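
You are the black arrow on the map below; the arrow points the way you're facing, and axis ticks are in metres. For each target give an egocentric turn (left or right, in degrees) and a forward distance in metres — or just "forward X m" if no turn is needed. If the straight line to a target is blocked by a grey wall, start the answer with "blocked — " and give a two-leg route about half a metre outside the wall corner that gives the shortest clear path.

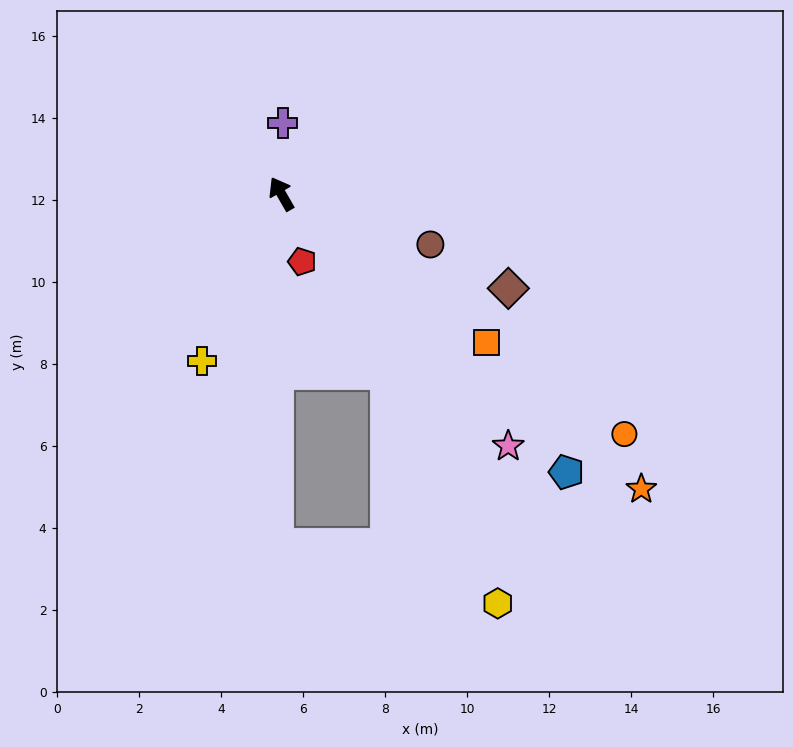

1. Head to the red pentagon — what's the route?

turn left 167°, forward 1.7 m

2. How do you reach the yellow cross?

turn left 125°, forward 4.5 m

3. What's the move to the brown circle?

turn right 139°, forward 3.8 m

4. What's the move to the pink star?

turn right 168°, forward 8.3 m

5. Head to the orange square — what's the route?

turn right 156°, forward 6.2 m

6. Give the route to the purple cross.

turn right 31°, forward 1.7 m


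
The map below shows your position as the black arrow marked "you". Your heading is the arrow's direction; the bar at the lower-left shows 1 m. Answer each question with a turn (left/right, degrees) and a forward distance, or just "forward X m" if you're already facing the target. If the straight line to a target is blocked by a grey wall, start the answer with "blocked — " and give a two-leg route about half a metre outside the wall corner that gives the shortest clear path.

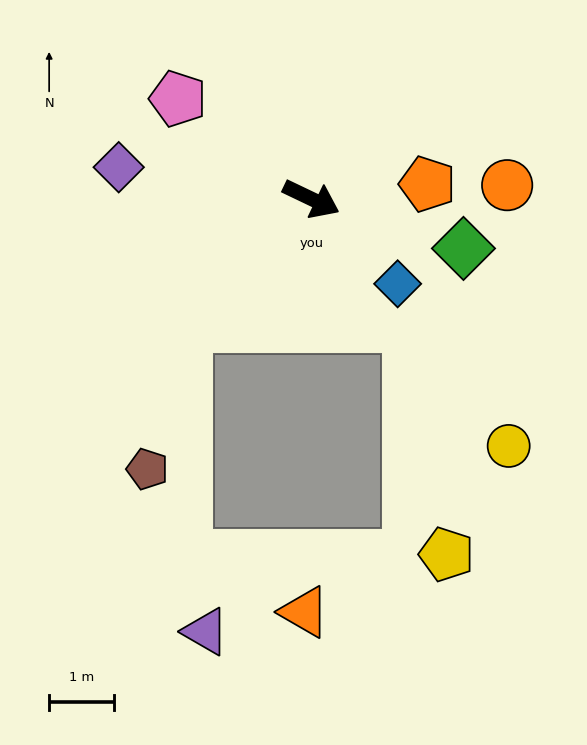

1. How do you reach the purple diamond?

turn right 164°, forward 3.0 m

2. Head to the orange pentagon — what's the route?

turn left 33°, forward 1.8 m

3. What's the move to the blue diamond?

turn right 19°, forward 1.9 m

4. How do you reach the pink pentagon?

turn left 169°, forward 2.6 m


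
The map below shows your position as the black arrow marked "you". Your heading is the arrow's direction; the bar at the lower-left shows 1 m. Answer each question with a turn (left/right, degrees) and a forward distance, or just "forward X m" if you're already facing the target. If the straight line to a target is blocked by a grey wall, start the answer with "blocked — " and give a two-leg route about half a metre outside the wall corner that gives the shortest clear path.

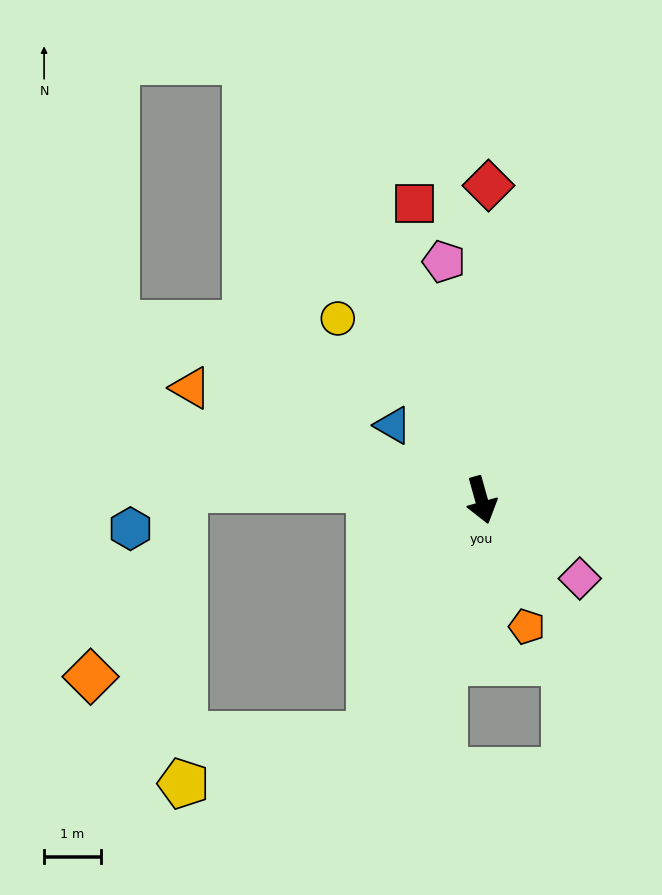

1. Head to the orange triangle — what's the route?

turn right 127°, forward 5.5 m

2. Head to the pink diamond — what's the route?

turn left 36°, forward 2.2 m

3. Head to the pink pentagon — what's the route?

turn left 173°, forward 4.3 m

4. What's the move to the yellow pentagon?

blocked — turn right 41°, forward 4.6 m, then turn right 50°, forward 3.4 m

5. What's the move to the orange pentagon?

turn left 4°, forward 2.4 m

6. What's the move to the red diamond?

turn left 163°, forward 5.6 m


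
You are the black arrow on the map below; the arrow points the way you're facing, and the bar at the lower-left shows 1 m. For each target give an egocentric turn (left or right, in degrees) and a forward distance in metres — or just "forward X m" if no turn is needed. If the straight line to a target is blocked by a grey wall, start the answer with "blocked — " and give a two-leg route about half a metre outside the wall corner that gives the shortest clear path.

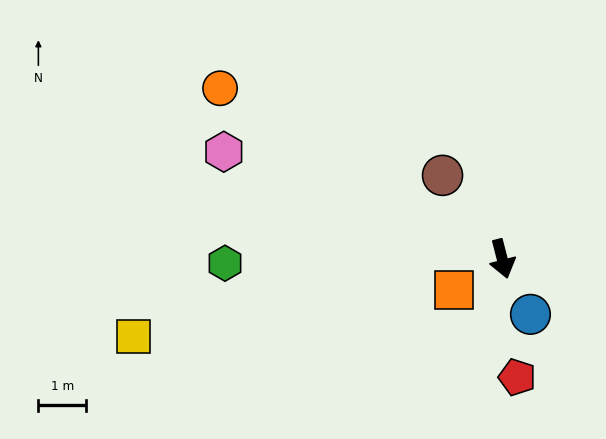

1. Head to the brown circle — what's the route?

turn right 159°, forward 2.1 m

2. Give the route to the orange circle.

turn right 136°, forward 6.9 m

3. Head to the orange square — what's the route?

turn right 72°, forward 1.2 m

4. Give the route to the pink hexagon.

turn right 125°, forward 6.2 m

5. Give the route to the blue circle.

turn left 13°, forward 1.3 m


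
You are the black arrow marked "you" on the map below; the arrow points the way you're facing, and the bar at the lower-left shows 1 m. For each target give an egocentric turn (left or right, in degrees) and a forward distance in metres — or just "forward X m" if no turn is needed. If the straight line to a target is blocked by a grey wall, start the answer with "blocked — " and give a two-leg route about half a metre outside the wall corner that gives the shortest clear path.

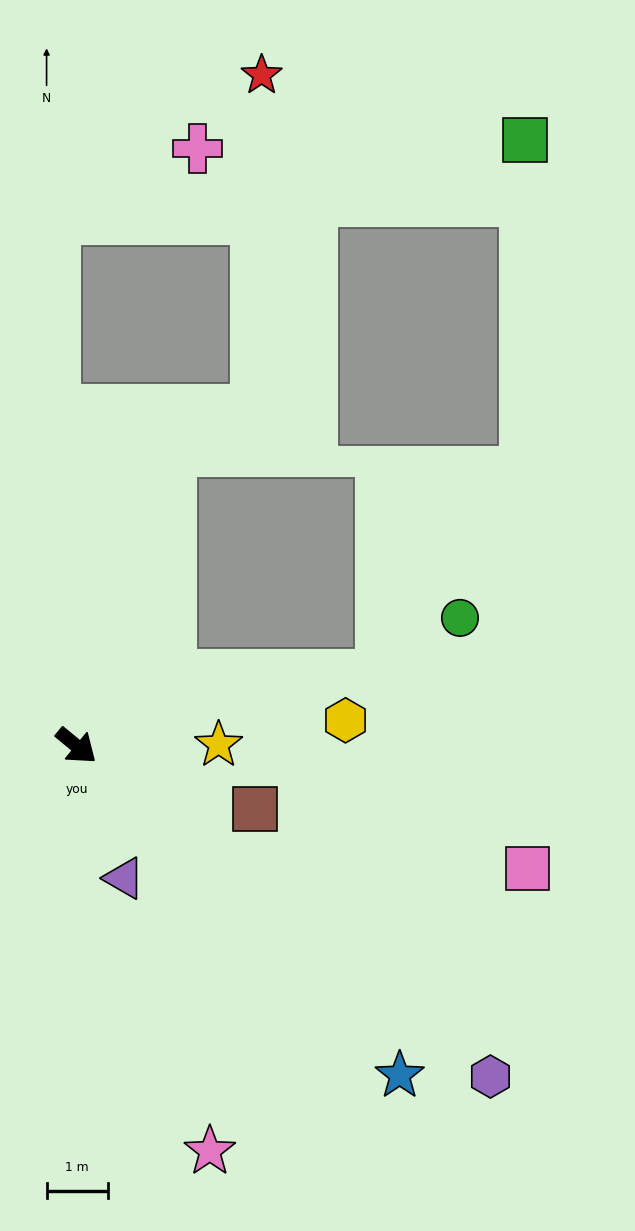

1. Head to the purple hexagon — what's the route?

forward 8.6 m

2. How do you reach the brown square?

turn left 20°, forward 3.1 m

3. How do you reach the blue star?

turn right 6°, forward 7.5 m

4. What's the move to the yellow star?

turn left 40°, forward 2.3 m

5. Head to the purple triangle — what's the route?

turn right 31°, forward 2.3 m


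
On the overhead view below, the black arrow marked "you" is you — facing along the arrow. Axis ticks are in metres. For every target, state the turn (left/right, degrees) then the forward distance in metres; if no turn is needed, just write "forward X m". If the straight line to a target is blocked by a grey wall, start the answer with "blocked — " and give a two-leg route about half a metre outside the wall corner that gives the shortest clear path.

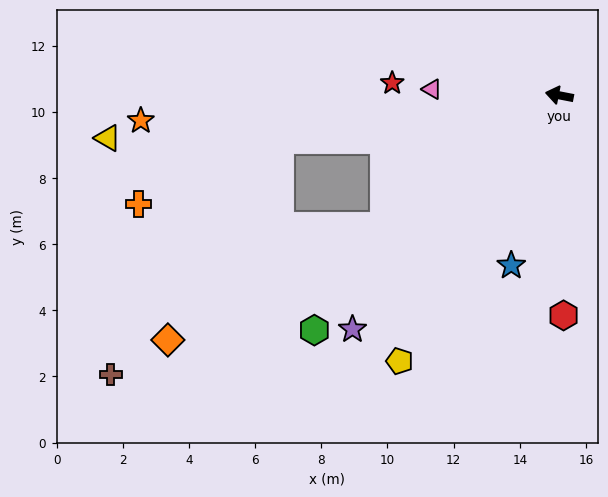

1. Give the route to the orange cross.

blocked — turn left 20°, forward 8.6 m, then turn left 15°, forward 4.7 m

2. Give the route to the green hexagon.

turn left 55°, forward 10.3 m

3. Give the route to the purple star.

turn left 60°, forward 9.4 m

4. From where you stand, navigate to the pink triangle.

turn left 8°, forward 3.9 m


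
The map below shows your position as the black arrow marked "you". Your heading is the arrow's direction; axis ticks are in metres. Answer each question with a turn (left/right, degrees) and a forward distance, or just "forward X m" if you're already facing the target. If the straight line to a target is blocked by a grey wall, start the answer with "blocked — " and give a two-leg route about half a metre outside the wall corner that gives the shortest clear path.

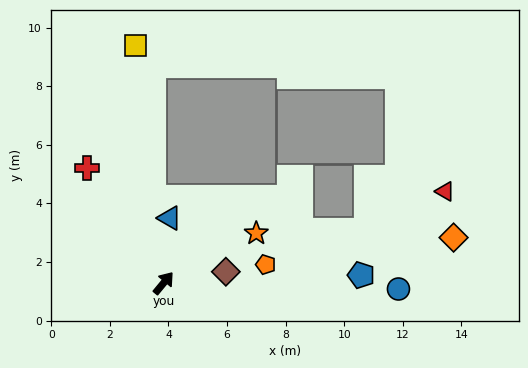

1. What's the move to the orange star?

turn right 22°, forward 3.6 m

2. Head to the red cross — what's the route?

turn left 73°, forward 4.7 m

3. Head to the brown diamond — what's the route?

turn right 40°, forward 2.2 m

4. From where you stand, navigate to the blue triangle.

turn left 34°, forward 2.2 m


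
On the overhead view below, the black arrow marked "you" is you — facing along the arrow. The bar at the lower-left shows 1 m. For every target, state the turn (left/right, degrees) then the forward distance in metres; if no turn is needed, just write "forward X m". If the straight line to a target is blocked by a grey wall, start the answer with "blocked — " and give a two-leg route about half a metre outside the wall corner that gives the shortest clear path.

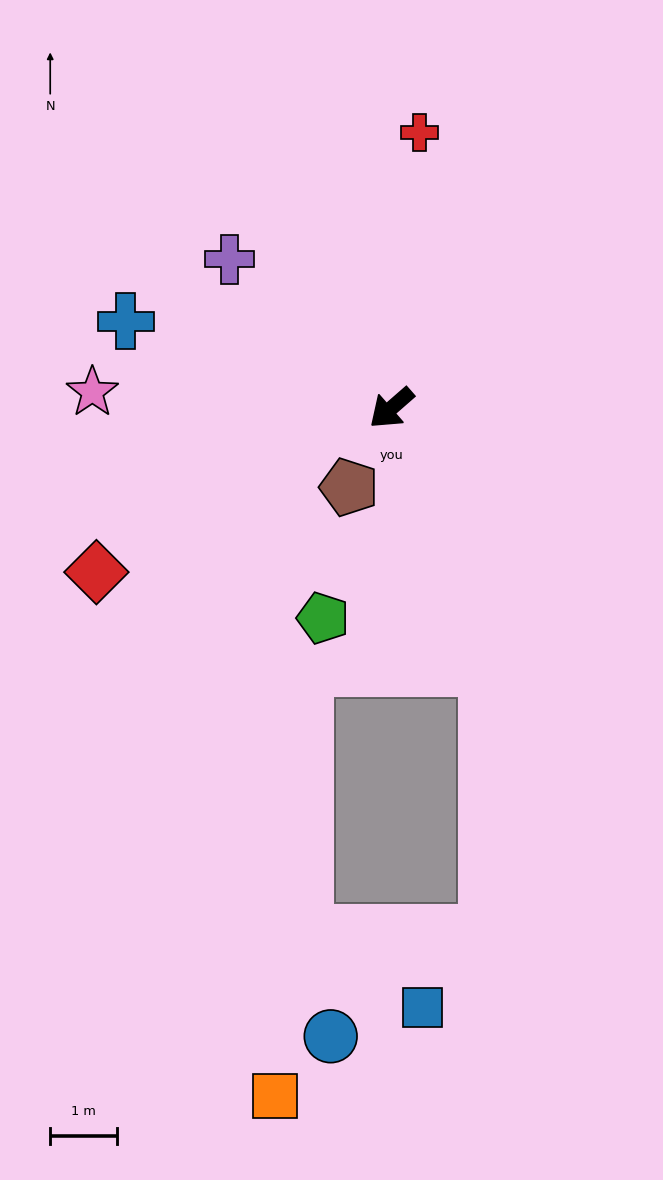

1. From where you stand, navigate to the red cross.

turn right 137°, forward 4.2 m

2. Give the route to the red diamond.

turn right 12°, forward 5.1 m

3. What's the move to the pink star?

turn right 44°, forward 4.5 m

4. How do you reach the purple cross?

turn right 84°, forward 3.3 m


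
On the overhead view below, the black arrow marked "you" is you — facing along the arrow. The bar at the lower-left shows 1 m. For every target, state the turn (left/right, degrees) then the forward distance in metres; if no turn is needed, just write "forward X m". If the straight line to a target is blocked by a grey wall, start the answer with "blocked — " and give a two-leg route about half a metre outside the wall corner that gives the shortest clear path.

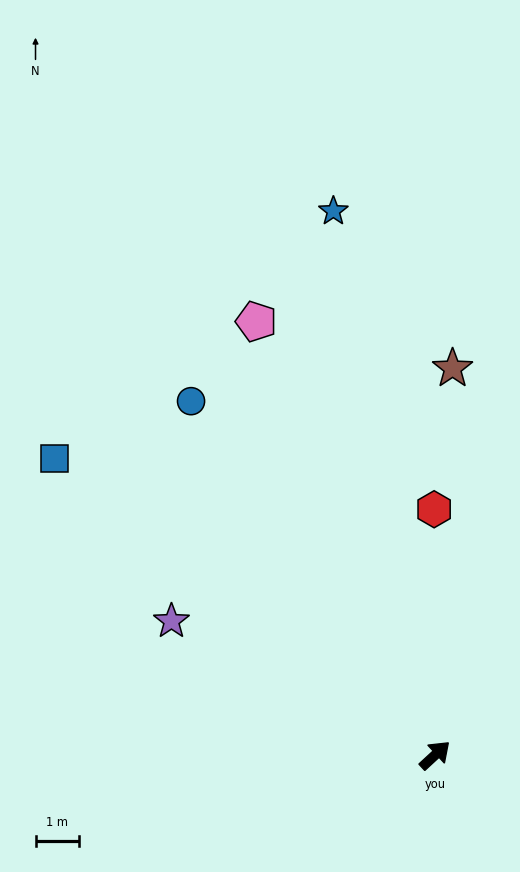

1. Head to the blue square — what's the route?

turn left 99°, forward 11.0 m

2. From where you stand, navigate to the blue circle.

turn left 82°, forward 9.8 m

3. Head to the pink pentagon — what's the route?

turn left 70°, forward 10.7 m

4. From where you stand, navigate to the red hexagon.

turn left 48°, forward 5.6 m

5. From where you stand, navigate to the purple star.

turn left 110°, forward 6.7 m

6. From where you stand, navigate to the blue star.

turn left 58°, forward 12.6 m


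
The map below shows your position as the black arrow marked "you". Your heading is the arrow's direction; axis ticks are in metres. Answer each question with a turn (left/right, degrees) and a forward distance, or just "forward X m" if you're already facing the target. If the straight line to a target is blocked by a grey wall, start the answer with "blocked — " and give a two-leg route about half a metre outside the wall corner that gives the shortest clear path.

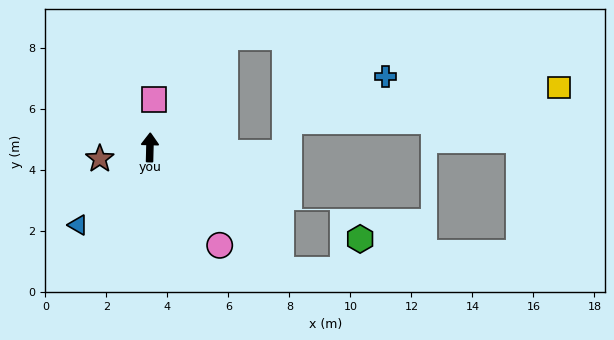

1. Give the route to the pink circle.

turn right 143°, forward 3.9 m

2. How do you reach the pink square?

turn right 3°, forward 1.6 m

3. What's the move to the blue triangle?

turn left 139°, forward 3.5 m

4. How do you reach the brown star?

turn left 104°, forward 1.7 m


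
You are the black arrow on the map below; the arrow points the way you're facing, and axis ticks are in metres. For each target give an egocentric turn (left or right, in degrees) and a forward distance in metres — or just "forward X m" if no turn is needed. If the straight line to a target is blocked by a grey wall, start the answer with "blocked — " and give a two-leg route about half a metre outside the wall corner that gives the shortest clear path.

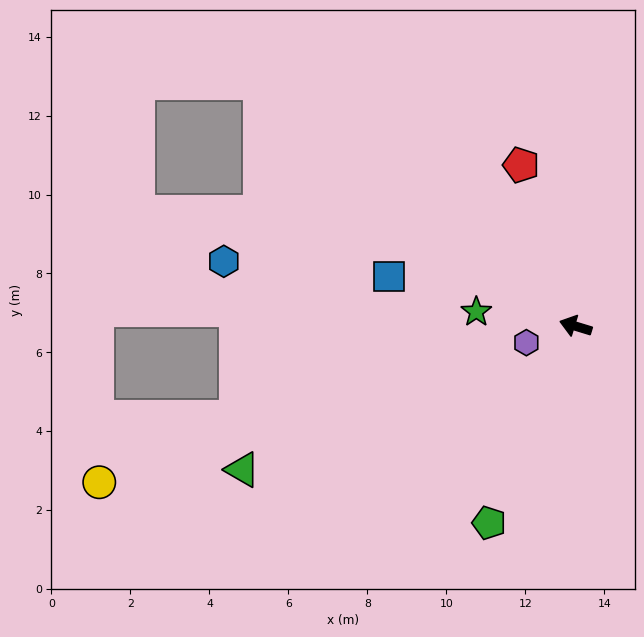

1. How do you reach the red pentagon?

turn right 54°, forward 4.3 m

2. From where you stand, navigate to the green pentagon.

turn left 83°, forward 5.4 m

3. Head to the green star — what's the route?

turn left 9°, forward 2.5 m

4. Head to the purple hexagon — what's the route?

turn left 35°, forward 1.3 m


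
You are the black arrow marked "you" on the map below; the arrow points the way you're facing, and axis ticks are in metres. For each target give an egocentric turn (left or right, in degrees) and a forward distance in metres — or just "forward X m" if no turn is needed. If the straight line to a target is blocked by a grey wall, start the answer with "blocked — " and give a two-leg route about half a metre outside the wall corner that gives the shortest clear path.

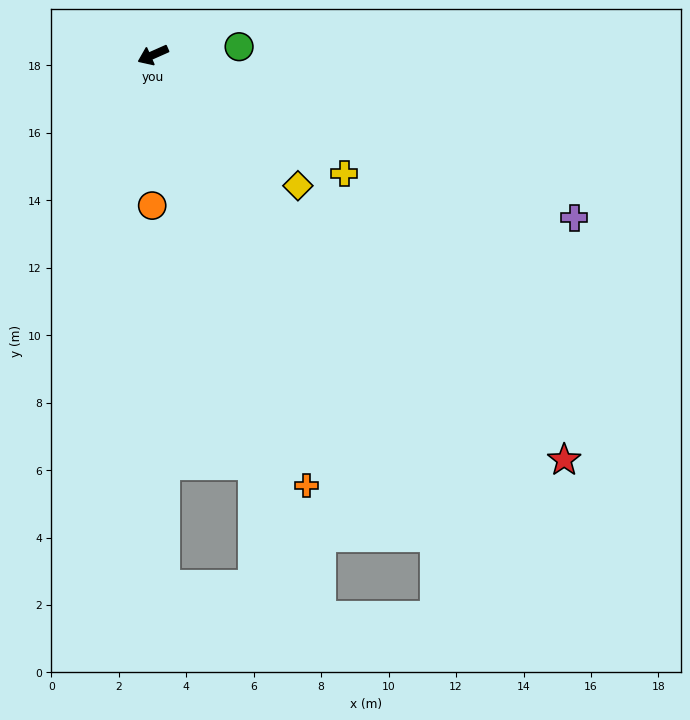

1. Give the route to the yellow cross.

turn left 124°, forward 6.7 m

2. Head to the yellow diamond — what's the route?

turn left 114°, forward 5.8 m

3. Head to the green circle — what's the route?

turn left 161°, forward 2.6 m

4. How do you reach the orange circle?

turn left 66°, forward 4.5 m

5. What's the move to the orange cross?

turn left 86°, forward 13.6 m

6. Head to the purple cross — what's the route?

turn left 135°, forward 13.4 m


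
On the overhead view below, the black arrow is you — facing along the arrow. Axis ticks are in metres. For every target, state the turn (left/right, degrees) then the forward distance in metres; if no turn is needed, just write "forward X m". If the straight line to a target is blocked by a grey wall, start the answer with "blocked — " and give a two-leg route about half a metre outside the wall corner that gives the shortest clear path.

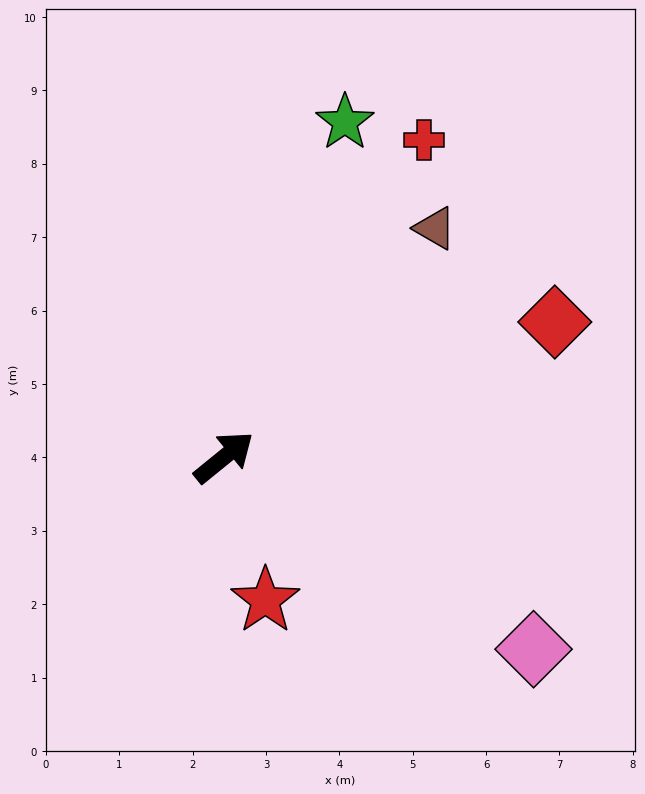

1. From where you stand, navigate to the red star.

turn right 113°, forward 2.0 m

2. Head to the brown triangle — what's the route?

turn left 8°, forward 4.2 m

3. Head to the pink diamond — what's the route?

turn right 71°, forward 5.0 m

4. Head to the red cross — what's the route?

turn left 19°, forward 5.1 m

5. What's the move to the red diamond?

turn right 17°, forward 4.9 m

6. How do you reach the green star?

turn left 31°, forward 4.9 m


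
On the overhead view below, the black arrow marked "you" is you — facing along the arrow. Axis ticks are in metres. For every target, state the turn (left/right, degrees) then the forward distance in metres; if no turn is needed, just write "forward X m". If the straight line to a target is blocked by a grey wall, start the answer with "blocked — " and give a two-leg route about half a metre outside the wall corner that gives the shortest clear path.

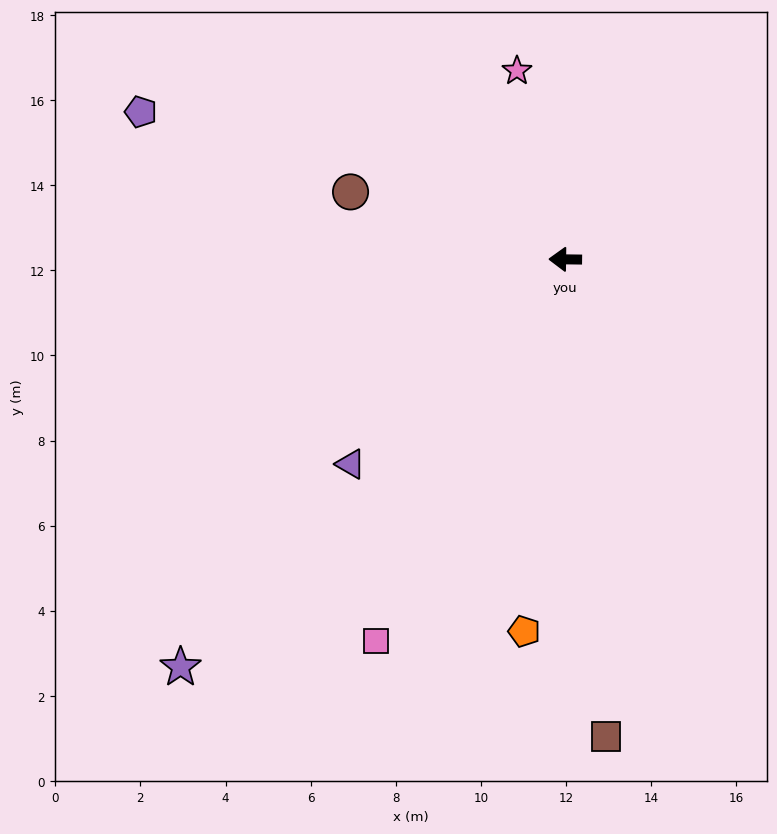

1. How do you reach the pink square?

turn left 64°, forward 10.0 m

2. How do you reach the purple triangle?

turn left 44°, forward 7.0 m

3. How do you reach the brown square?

turn left 96°, forward 11.2 m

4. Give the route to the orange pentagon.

turn left 84°, forward 8.8 m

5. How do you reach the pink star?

turn right 75°, forward 4.6 m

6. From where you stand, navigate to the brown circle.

turn right 17°, forward 5.3 m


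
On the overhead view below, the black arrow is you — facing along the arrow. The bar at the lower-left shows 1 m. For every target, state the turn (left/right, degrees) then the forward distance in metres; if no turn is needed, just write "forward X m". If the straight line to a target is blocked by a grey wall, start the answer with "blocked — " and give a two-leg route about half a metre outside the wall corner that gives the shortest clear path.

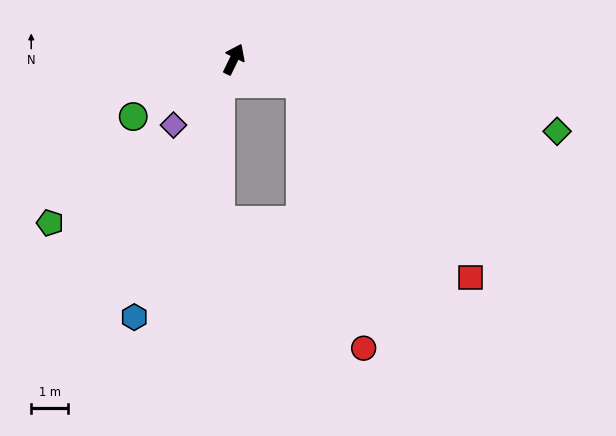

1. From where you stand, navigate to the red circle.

blocked — turn right 83°, forward 2.0 m, then turn right 58°, forward 7.4 m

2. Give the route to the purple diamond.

turn left 163°, forward 2.4 m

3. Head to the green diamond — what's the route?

turn right 77°, forward 9.0 m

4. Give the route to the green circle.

turn left 146°, forward 3.2 m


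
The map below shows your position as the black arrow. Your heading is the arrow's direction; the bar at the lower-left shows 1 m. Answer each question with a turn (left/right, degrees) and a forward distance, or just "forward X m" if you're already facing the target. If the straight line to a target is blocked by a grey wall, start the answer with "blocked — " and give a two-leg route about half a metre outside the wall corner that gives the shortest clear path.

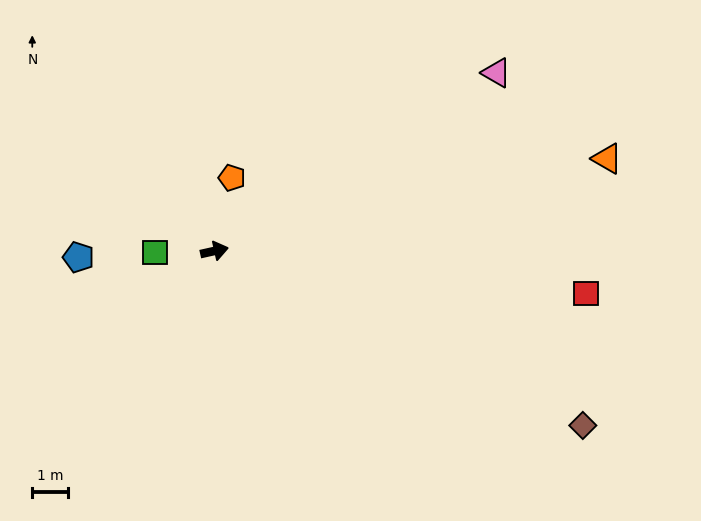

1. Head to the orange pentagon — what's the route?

turn left 64°, forward 2.1 m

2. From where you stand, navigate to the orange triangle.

forward 11.4 m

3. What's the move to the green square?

turn left 169°, forward 1.7 m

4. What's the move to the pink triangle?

turn left 20°, forward 9.4 m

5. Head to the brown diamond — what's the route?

turn right 38°, forward 11.5 m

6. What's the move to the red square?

turn right 19°, forward 10.6 m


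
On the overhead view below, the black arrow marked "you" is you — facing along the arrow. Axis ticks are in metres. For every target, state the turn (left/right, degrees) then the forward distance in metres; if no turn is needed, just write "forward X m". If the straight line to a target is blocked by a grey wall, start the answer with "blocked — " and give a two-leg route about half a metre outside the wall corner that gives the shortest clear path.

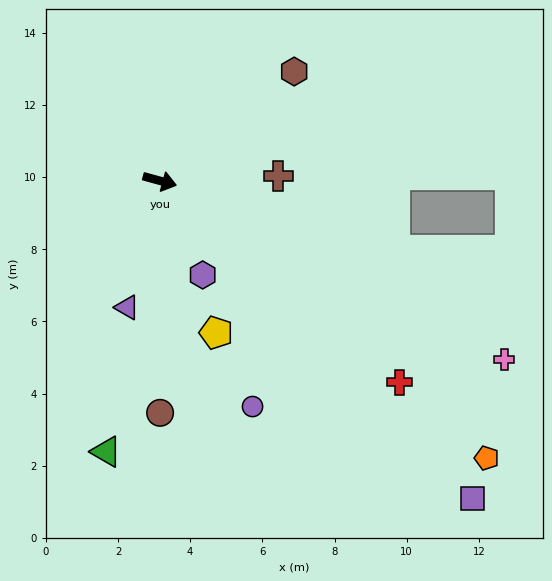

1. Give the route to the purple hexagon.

turn right 50°, forward 2.9 m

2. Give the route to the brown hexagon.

turn left 54°, forward 4.8 m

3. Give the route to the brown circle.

turn right 75°, forward 6.4 m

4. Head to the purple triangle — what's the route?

turn right 89°, forward 3.6 m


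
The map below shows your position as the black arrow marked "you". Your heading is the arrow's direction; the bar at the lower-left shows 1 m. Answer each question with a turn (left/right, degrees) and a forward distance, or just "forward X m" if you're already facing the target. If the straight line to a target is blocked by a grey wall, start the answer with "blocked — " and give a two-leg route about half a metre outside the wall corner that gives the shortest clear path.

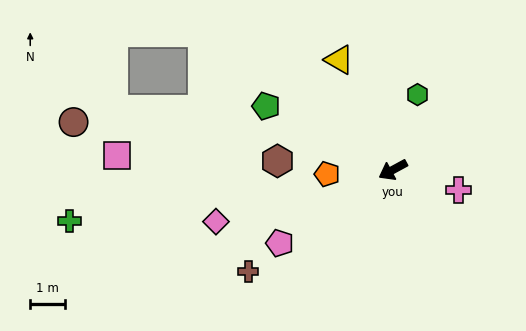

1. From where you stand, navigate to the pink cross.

turn left 134°, forward 2.0 m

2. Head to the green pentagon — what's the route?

turn right 55°, forward 4.1 m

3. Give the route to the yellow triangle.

turn right 93°, forward 3.5 m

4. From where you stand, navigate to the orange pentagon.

turn right 25°, forward 1.9 m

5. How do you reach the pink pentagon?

turn left 4°, forward 3.9 m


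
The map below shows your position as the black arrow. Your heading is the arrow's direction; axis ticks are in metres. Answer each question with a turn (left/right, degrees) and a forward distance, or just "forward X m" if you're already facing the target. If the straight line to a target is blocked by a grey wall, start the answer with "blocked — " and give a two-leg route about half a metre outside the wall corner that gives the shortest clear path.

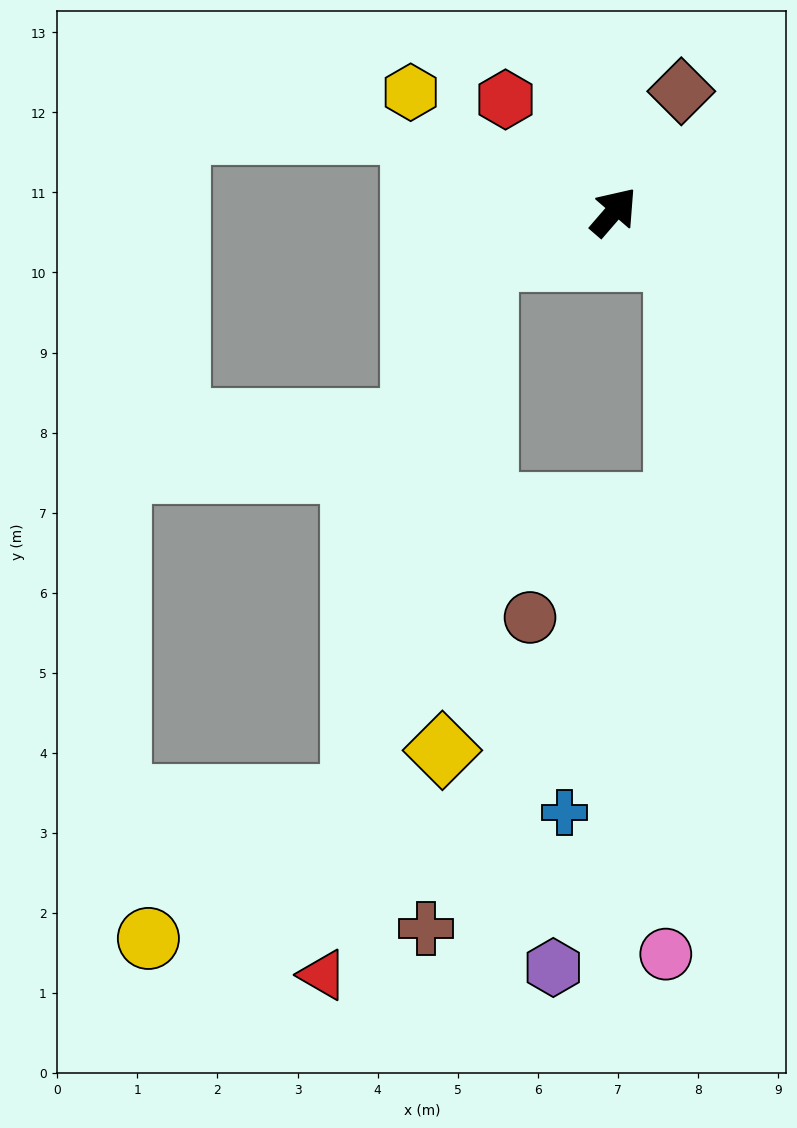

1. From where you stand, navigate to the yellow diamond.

blocked — turn left 150°, forward 1.7 m, then turn left 66°, forward 6.2 m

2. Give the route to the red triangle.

blocked — turn left 150°, forward 1.7 m, then turn left 58°, forward 9.2 m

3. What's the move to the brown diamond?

turn left 12°, forward 1.7 m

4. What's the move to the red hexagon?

turn left 85°, forward 1.9 m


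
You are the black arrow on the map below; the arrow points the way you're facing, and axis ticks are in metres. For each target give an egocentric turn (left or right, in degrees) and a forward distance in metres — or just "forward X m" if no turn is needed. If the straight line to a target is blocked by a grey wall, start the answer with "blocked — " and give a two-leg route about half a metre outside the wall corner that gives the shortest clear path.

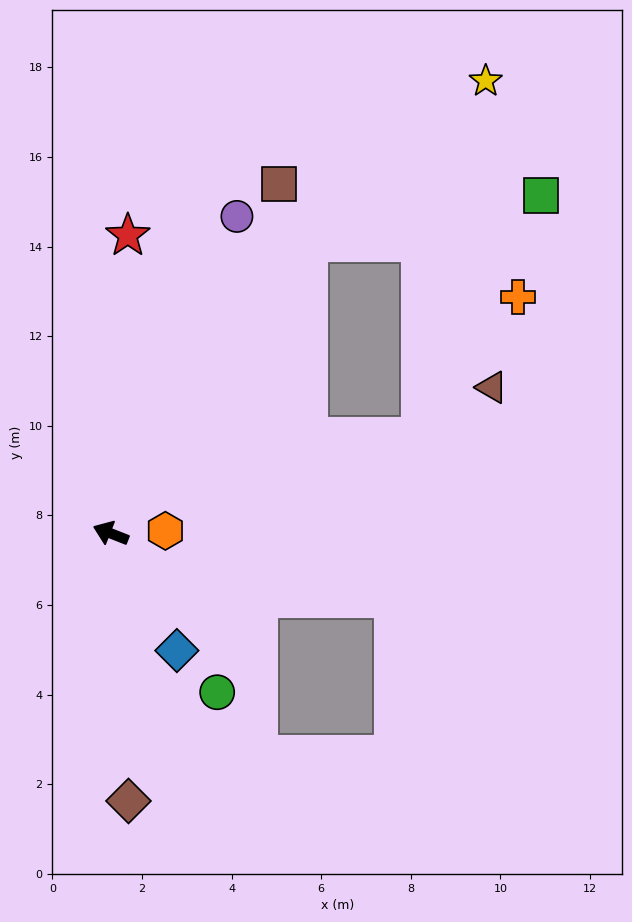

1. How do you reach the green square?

blocked — turn right 103°, forward 7.9 m, then turn right 44°, forward 5.3 m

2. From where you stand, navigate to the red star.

turn right 72°, forward 6.7 m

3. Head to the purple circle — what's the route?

turn right 90°, forward 7.6 m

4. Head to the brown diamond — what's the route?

turn left 115°, forward 6.0 m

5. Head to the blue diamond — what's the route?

turn left 141°, forward 3.0 m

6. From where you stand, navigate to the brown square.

turn right 94°, forward 8.7 m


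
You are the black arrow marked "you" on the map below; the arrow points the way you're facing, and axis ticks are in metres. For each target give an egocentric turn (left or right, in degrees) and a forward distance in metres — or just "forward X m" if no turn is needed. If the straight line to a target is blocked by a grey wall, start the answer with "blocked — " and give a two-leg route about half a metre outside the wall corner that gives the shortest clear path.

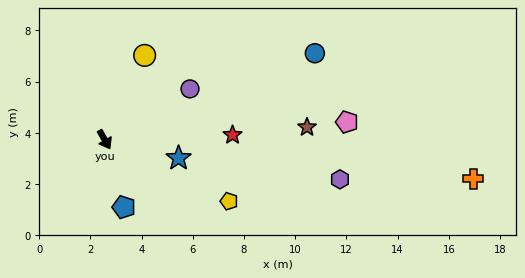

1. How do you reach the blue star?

turn left 46°, forward 3.0 m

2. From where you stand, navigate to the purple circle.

turn left 91°, forward 3.9 m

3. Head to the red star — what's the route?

turn left 62°, forward 5.0 m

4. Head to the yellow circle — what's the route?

turn left 125°, forward 3.6 m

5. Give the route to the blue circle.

turn left 83°, forward 8.9 m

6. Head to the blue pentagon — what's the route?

turn right 14°, forward 2.7 m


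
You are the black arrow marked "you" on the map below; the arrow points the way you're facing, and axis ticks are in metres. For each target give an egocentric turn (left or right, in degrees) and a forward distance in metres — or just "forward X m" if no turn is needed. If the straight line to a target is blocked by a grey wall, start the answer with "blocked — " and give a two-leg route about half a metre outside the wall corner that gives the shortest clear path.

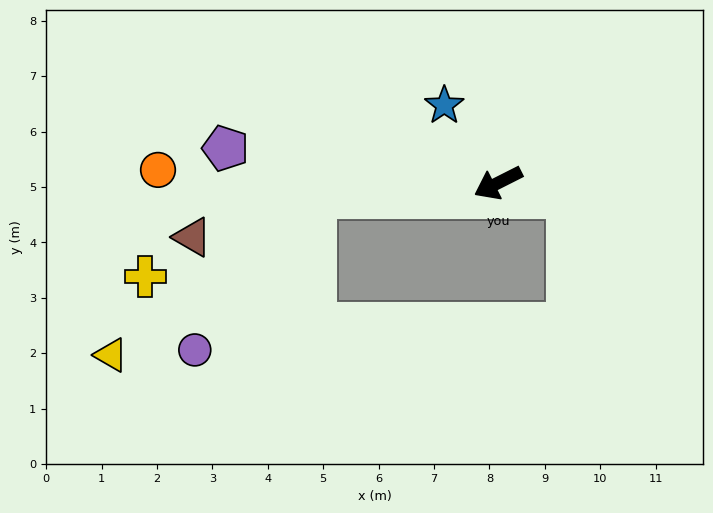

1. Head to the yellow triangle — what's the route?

blocked — turn right 23°, forward 3.3 m, then turn left 35°, forward 4.7 m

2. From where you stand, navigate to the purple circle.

blocked — turn right 23°, forward 3.3 m, then turn left 49°, forward 3.5 m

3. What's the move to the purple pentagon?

turn right 34°, forward 5.0 m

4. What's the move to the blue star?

turn right 82°, forward 1.7 m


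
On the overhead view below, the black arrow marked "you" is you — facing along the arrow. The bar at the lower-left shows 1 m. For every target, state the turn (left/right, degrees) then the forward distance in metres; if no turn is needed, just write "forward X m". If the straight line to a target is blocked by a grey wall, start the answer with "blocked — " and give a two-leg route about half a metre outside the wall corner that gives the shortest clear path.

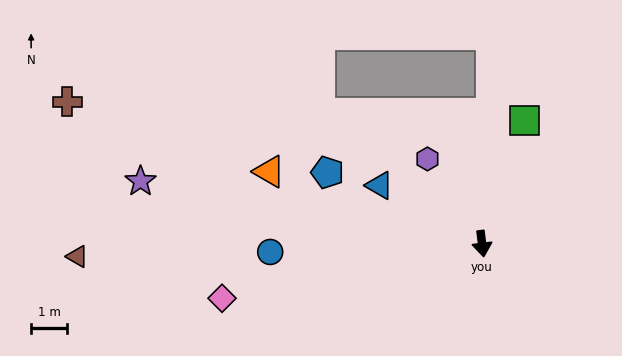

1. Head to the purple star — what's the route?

turn right 108°, forward 9.6 m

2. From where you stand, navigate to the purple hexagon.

turn right 154°, forward 2.8 m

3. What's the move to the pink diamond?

turn right 85°, forward 7.4 m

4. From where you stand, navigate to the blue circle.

turn right 95°, forward 5.9 m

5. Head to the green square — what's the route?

turn left 154°, forward 3.6 m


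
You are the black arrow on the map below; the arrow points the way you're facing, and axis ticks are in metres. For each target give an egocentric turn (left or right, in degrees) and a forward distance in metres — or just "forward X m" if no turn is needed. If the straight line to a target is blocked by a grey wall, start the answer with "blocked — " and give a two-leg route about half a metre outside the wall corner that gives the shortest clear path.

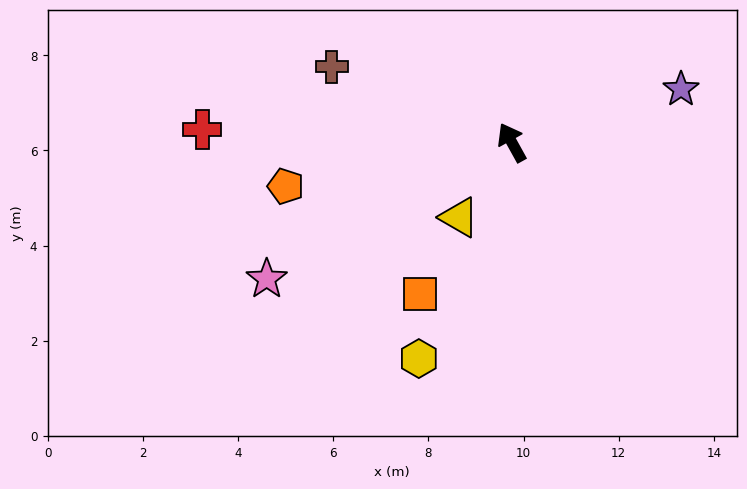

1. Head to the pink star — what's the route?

turn left 90°, forward 5.9 m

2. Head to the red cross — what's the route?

turn left 59°, forward 6.5 m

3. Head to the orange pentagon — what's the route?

turn left 72°, forward 4.8 m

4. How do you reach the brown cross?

turn left 38°, forward 4.1 m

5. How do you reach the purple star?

turn right 102°, forward 3.7 m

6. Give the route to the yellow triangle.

turn left 116°, forward 1.9 m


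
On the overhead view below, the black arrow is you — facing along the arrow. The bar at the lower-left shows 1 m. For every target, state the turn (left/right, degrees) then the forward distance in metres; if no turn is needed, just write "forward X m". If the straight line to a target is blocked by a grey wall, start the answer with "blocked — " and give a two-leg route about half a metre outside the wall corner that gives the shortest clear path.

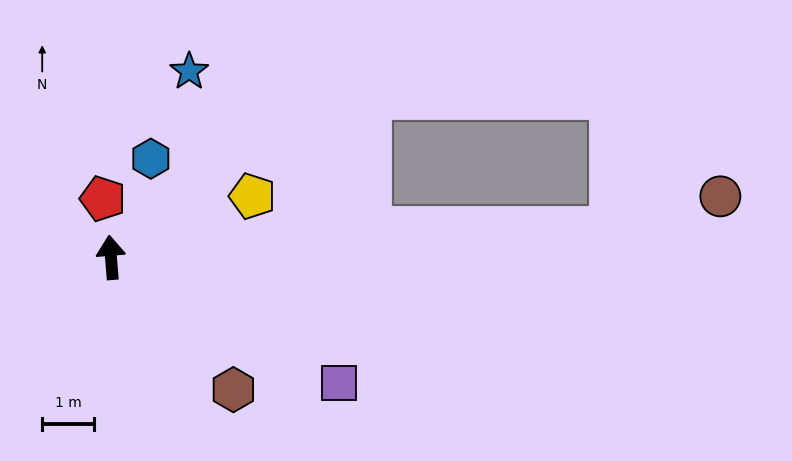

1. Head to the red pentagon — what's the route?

turn left 3°, forward 1.1 m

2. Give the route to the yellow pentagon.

turn right 71°, forward 3.0 m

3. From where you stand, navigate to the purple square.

turn right 124°, forward 5.0 m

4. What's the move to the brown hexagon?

turn right 142°, forward 3.5 m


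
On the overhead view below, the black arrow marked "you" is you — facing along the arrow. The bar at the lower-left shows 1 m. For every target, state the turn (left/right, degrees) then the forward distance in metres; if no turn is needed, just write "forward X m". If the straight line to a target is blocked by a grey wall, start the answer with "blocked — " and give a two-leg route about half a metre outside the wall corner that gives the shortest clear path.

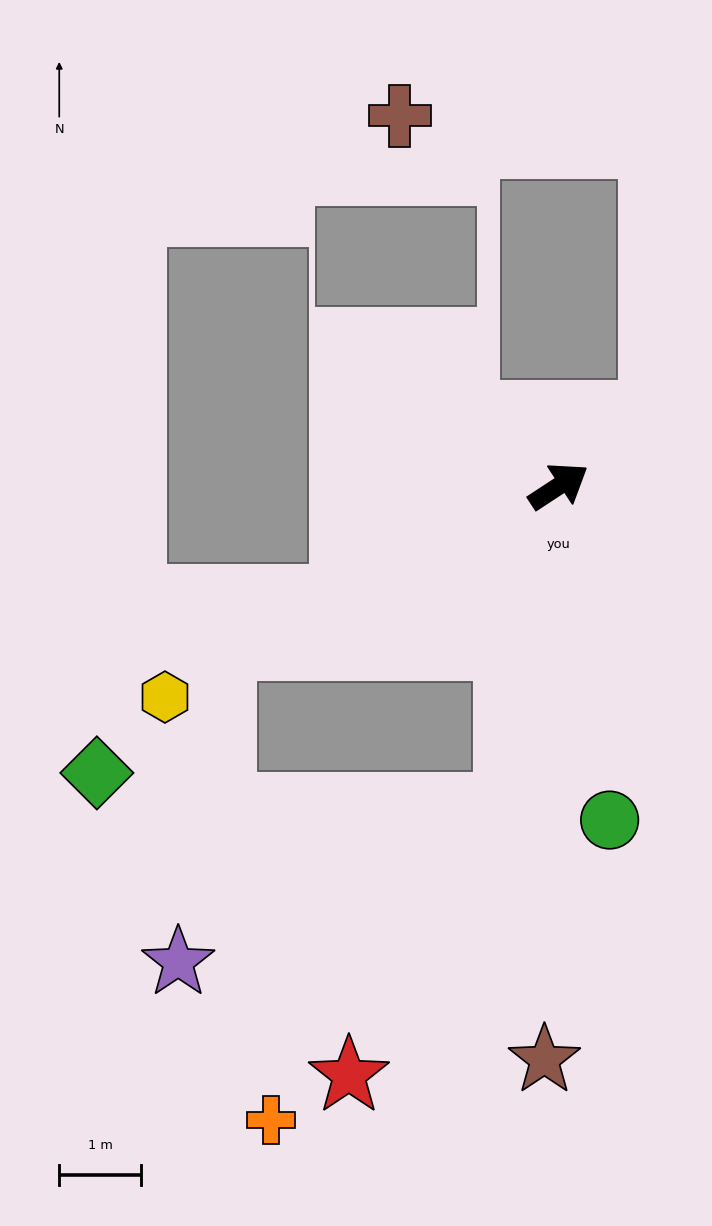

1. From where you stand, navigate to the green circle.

turn right 115°, forward 4.1 m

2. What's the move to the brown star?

turn right 125°, forward 7.0 m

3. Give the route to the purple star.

blocked — turn right 132°, forward 4.0 m, then turn right 56°, forward 4.5 m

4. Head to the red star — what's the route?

blocked — turn right 132°, forward 4.0 m, then turn right 22°, forward 3.8 m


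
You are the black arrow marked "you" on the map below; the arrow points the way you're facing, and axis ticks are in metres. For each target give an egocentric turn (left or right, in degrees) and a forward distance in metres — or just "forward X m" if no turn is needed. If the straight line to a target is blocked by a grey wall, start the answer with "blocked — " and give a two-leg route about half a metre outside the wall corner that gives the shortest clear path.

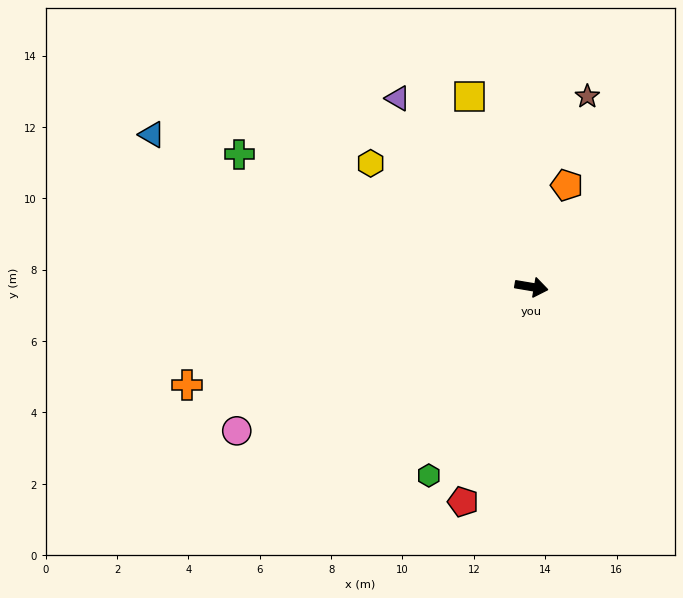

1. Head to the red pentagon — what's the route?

turn right 98°, forward 6.3 m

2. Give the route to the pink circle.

turn right 144°, forward 9.2 m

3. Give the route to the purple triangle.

turn left 135°, forward 6.5 m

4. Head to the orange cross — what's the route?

turn right 155°, forward 10.0 m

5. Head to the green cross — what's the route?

turn left 165°, forward 9.0 m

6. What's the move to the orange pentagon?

turn left 80°, forward 3.0 m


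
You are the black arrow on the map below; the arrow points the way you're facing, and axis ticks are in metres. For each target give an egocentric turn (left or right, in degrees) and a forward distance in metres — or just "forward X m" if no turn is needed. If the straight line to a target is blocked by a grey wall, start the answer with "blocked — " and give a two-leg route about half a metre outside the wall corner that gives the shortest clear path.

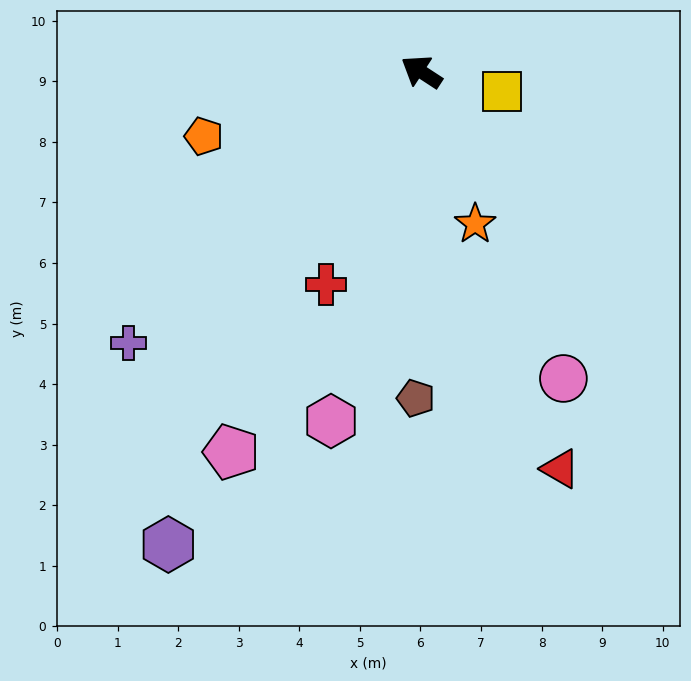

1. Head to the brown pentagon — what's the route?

turn left 122°, forward 5.4 m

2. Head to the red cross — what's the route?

turn left 99°, forward 3.8 m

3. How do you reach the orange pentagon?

turn left 50°, forward 3.7 m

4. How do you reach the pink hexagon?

turn left 109°, forward 6.0 m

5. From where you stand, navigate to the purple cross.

turn left 76°, forward 6.6 m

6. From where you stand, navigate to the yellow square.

turn right 161°, forward 1.4 m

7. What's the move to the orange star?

turn left 143°, forward 2.7 m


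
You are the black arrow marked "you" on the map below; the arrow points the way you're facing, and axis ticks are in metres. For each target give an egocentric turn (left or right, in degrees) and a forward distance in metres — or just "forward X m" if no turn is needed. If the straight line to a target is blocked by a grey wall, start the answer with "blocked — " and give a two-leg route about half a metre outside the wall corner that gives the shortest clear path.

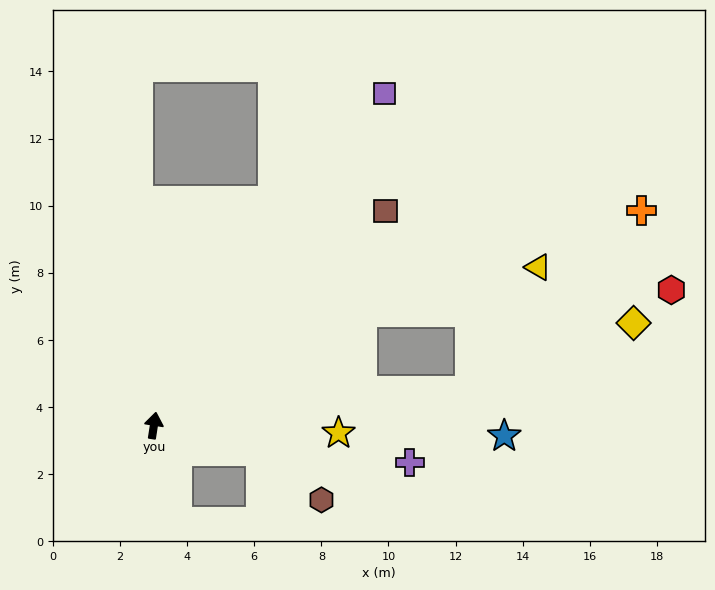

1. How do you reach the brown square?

turn right 38°, forward 9.4 m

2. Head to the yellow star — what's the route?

turn right 84°, forward 5.5 m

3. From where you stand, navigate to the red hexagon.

blocked — turn right 53°, forward 7.1 m, then turn right 24°, forward 9.2 m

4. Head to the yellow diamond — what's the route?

blocked — turn right 75°, forward 9.5 m, then turn left 16°, forward 5.3 m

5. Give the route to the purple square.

turn right 26°, forward 12.0 m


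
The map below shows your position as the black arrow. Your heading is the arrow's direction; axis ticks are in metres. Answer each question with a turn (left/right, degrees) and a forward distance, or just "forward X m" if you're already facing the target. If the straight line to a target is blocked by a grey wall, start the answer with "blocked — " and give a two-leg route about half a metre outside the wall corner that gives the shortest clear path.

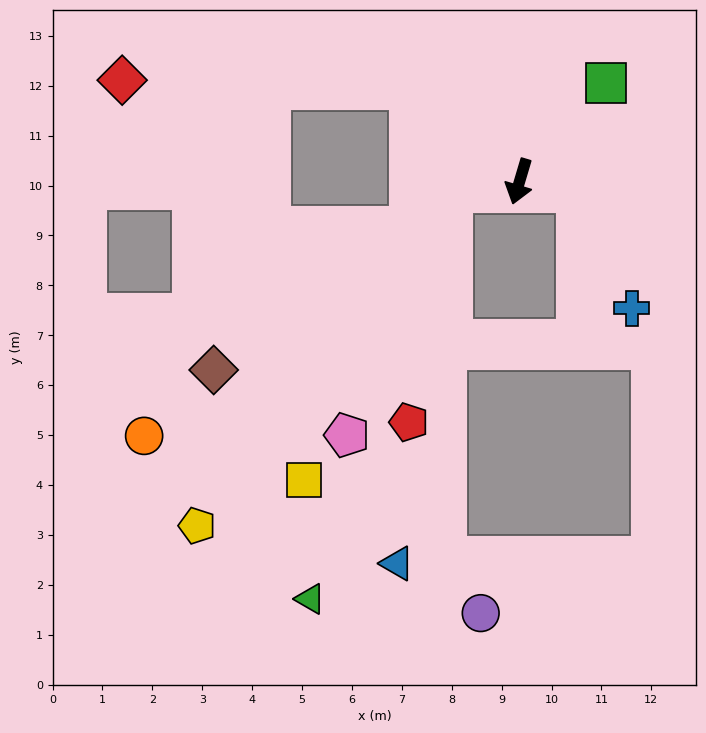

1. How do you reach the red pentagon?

blocked — turn right 65°, forward 1.4 m, then turn left 71°, forward 4.7 m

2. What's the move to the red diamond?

blocked — turn right 114°, forward 2.9 m, then turn left 39°, forward 5.8 m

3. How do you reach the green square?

turn left 155°, forward 2.6 m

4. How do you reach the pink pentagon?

blocked — turn right 65°, forward 1.4 m, then turn left 58°, forward 5.3 m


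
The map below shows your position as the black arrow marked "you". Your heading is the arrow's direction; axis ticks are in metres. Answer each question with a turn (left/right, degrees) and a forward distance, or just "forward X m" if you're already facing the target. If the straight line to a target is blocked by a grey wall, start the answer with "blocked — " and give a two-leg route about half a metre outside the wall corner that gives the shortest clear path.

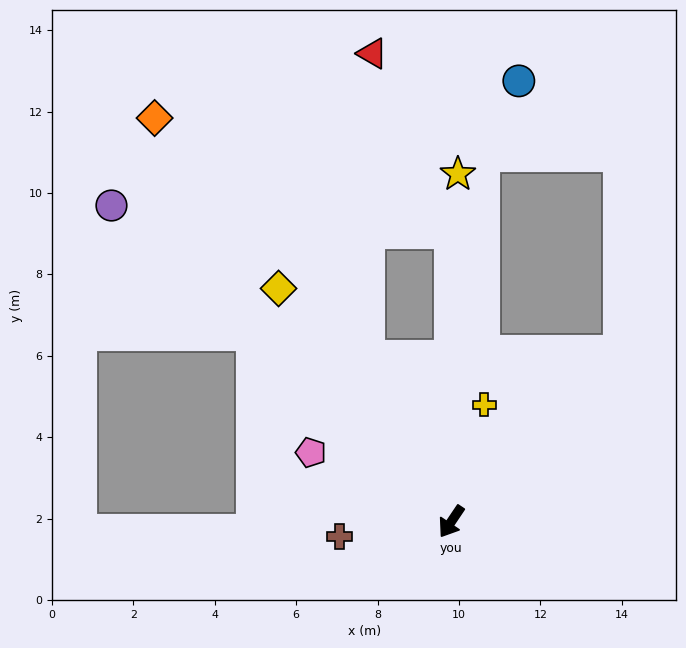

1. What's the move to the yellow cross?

turn right 162°, forward 3.0 m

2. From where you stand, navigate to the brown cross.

turn right 49°, forward 2.8 m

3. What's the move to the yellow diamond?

turn right 110°, forward 7.1 m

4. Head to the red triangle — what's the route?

blocked — turn right 146°, forward 7.1 m, then turn left 24°, forward 4.8 m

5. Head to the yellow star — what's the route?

turn right 147°, forward 8.5 m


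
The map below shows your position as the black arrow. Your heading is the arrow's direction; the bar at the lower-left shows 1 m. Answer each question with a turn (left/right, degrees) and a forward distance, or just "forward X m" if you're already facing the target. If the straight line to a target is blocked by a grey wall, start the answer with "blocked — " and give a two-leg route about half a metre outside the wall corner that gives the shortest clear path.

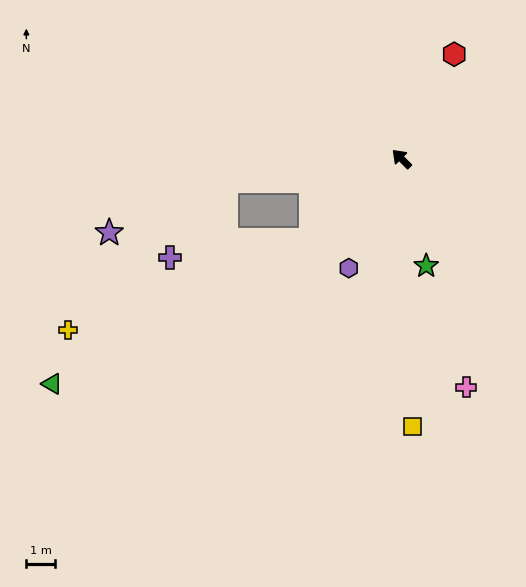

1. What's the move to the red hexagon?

turn right 72°, forward 4.1 m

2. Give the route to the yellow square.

turn left 137°, forward 9.3 m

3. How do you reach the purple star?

blocked — turn left 52°, forward 6.2 m, then turn left 17°, forward 4.5 m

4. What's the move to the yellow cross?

blocked — turn left 87°, forward 4.2 m, then turn right 21°, forward 9.0 m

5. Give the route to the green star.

turn left 148°, forward 3.8 m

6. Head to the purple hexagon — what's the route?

turn left 109°, forward 4.2 m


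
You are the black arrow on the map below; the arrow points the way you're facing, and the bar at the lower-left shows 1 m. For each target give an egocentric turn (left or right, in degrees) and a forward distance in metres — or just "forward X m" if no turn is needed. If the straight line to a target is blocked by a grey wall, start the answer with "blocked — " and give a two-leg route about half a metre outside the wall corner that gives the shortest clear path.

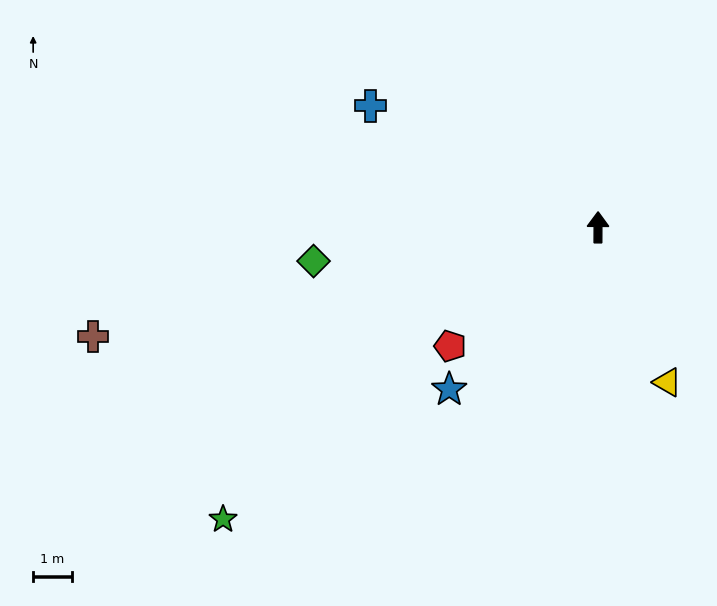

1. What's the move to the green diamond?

turn left 97°, forward 7.4 m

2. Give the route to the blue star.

turn left 138°, forward 5.7 m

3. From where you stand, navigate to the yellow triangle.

turn right 156°, forward 4.4 m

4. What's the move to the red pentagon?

turn left 129°, forward 4.9 m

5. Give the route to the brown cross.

turn left 102°, forward 13.4 m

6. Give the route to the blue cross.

turn left 62°, forward 6.7 m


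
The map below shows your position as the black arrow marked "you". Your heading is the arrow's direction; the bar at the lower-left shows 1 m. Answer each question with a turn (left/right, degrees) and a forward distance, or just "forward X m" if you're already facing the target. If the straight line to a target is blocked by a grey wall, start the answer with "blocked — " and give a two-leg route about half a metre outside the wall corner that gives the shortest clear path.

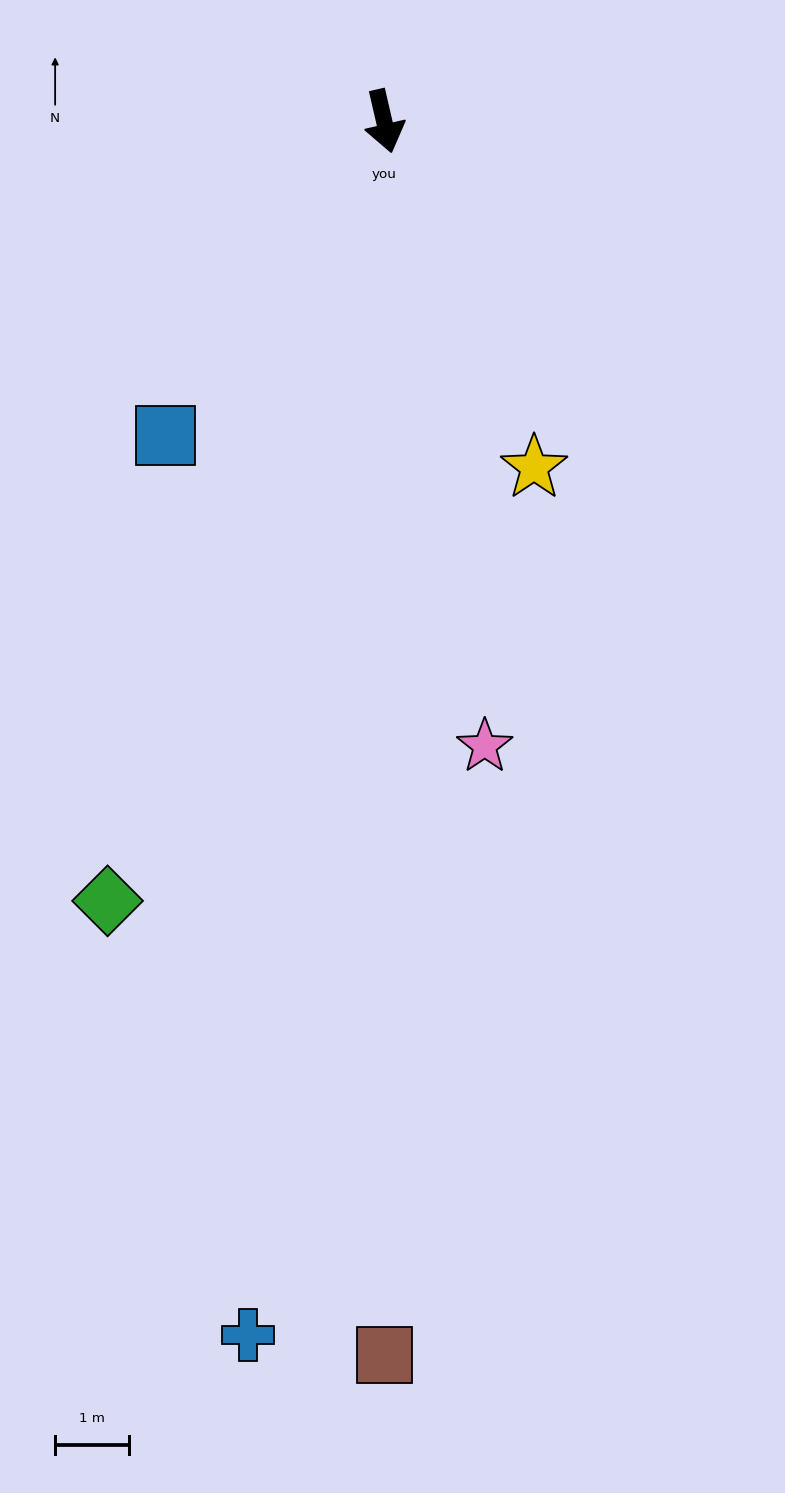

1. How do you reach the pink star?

turn right 4°, forward 8.6 m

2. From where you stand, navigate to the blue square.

turn right 48°, forward 5.2 m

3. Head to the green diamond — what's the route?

turn right 33°, forward 11.2 m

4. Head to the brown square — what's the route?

turn right 13°, forward 16.7 m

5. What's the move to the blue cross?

turn right 19°, forward 16.5 m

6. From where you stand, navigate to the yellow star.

turn left 10°, forward 5.1 m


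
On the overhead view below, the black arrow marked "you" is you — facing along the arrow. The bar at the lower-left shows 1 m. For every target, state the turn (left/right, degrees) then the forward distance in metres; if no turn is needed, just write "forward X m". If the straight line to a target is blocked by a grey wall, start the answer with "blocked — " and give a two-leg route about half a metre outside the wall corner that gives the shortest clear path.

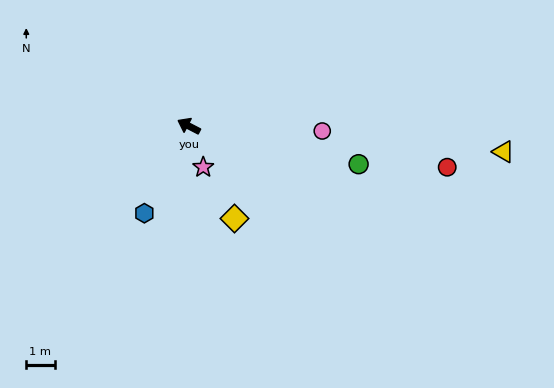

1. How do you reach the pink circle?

turn right 155°, forward 4.7 m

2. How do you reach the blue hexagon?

turn left 90°, forward 3.4 m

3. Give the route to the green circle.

turn right 165°, forward 6.1 m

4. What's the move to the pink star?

turn left 137°, forward 1.5 m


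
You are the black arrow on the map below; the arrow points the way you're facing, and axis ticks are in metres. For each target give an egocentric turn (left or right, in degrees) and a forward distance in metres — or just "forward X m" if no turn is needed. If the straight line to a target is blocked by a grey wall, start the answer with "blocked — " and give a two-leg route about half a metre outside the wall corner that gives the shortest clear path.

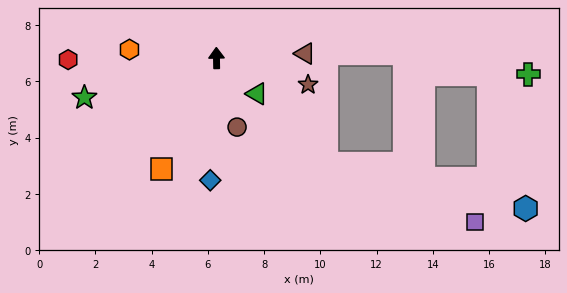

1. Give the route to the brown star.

turn right 107°, forward 3.4 m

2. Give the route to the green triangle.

turn right 132°, forward 1.9 m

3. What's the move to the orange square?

turn left 153°, forward 4.4 m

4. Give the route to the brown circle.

turn right 164°, forward 2.6 m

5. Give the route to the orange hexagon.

turn left 83°, forward 3.1 m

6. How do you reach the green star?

turn left 106°, forward 4.9 m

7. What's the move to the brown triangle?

turn right 88°, forward 3.2 m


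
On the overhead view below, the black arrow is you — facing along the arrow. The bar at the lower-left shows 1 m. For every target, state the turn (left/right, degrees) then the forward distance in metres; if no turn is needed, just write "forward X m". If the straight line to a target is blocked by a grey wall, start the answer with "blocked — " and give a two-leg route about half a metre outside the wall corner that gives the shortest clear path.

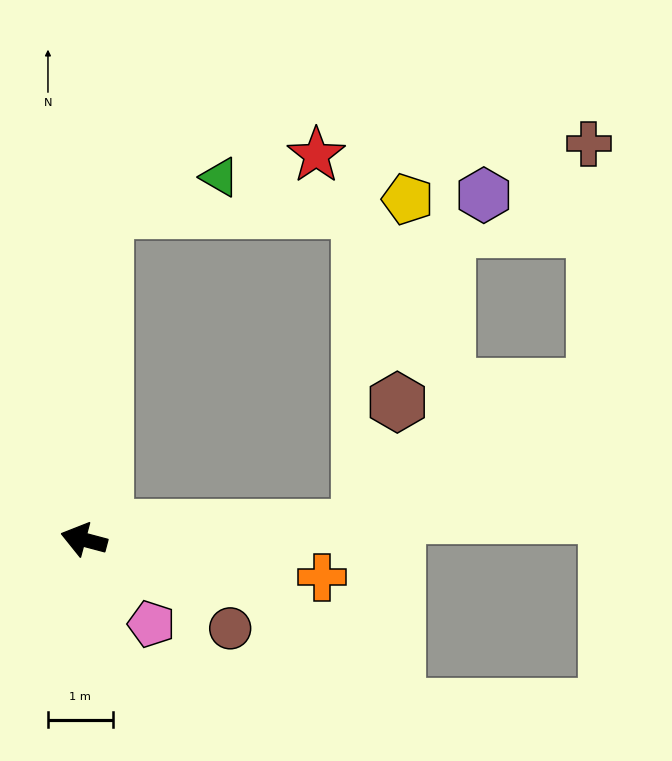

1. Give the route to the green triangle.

blocked — turn right 79°, forward 5.1 m, then turn right 70°, forward 1.8 m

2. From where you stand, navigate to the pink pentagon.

turn left 144°, forward 1.7 m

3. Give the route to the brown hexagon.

blocked — turn right 162°, forward 4.2 m, then turn left 70°, forward 2.0 m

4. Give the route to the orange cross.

turn right 174°, forward 3.7 m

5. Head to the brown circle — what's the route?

turn left 164°, forward 2.6 m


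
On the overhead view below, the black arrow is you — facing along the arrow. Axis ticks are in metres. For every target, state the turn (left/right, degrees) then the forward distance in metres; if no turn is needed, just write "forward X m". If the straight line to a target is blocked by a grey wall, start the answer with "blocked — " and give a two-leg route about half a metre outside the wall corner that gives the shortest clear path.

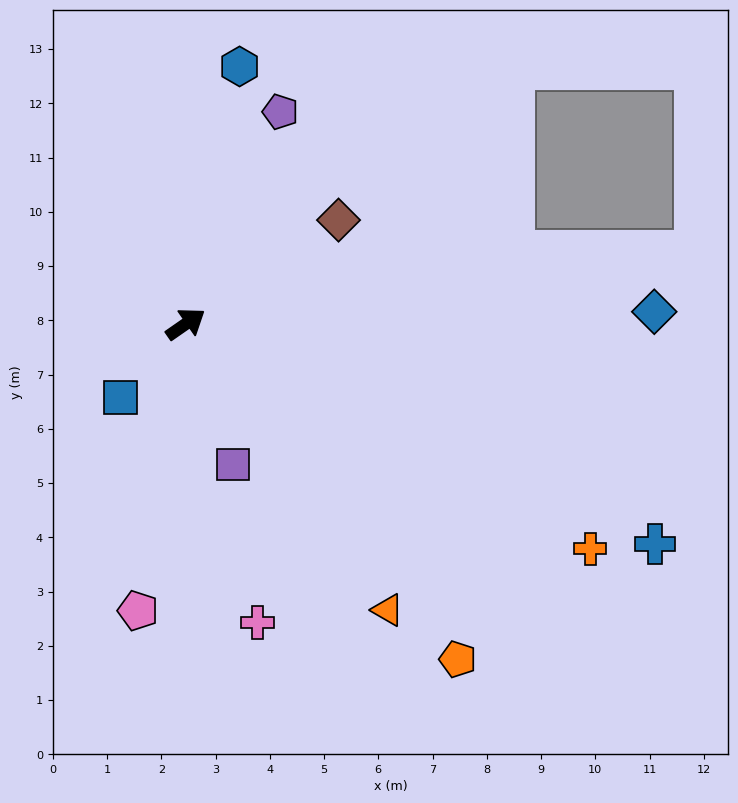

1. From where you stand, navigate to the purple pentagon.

turn left 31°, forward 4.3 m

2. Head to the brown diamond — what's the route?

forward 3.4 m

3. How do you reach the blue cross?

turn right 60°, forward 9.6 m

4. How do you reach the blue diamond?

turn right 33°, forward 8.6 m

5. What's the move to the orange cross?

turn right 64°, forward 8.5 m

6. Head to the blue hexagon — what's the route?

turn left 43°, forward 4.8 m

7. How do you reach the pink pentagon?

turn right 134°, forward 5.4 m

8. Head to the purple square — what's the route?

turn right 106°, forward 2.7 m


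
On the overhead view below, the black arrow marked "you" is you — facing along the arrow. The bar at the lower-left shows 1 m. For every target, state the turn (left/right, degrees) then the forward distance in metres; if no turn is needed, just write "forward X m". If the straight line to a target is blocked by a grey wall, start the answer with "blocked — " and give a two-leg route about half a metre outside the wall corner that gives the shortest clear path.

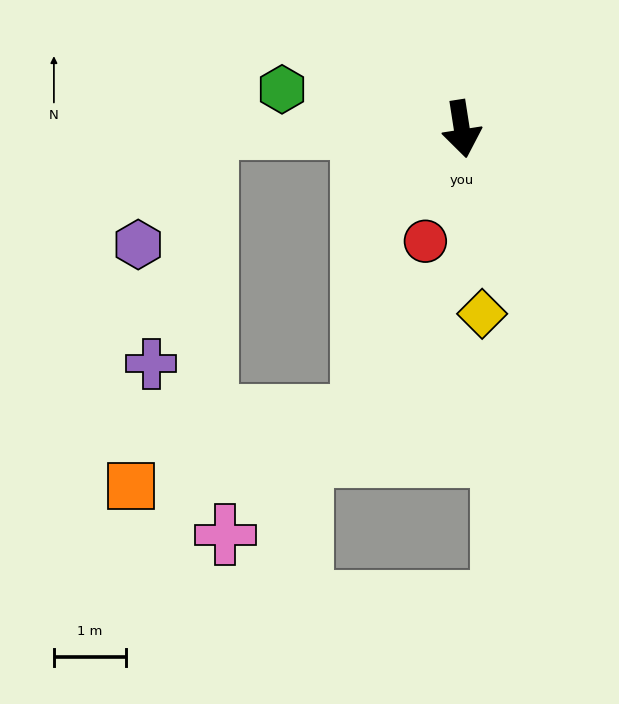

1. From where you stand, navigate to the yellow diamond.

turn right 3°, forward 2.6 m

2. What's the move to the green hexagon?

turn right 111°, forward 2.5 m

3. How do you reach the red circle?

turn right 27°, forward 1.6 m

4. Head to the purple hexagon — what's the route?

blocked — turn right 99°, forward 3.5 m, then turn left 59°, forward 1.9 m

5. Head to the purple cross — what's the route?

blocked — turn right 99°, forward 3.5 m, then turn left 77°, forward 3.3 m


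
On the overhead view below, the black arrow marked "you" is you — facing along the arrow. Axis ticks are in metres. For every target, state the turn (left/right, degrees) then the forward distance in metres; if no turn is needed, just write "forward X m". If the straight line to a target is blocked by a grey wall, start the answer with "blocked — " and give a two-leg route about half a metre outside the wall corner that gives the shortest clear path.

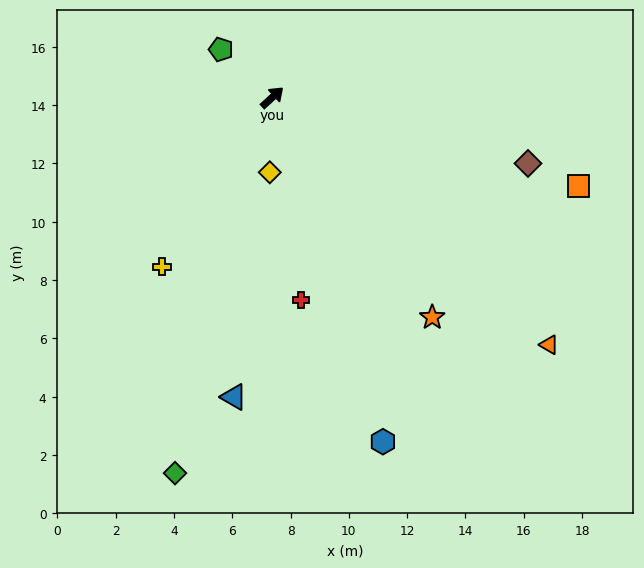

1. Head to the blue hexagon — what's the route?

turn right 115°, forward 12.4 m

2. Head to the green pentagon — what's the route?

turn left 94°, forward 2.4 m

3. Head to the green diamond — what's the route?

turn right 147°, forward 13.3 m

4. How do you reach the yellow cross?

turn right 165°, forward 6.9 m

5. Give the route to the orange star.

turn right 96°, forward 9.3 m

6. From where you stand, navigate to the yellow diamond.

turn right 134°, forward 2.6 m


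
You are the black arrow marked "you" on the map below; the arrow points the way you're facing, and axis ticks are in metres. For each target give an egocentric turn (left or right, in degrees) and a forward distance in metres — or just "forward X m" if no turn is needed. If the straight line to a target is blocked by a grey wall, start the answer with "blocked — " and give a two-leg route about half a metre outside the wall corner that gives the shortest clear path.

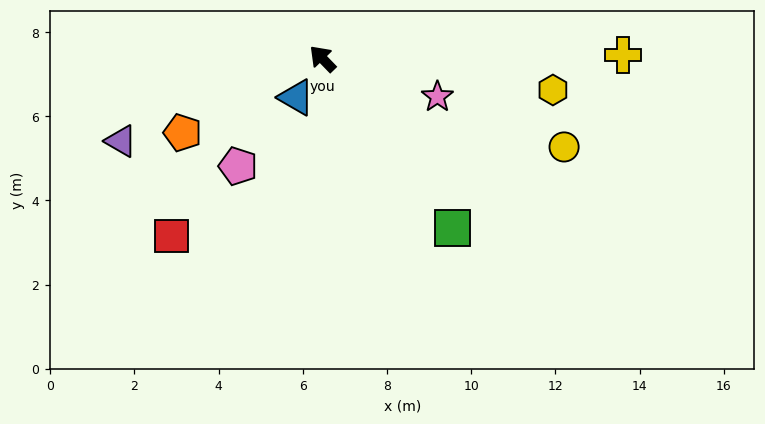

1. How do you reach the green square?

turn left 173°, forward 5.1 m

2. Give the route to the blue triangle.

turn left 102°, forward 1.1 m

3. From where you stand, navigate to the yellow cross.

turn right 133°, forward 7.1 m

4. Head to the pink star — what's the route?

turn right 152°, forward 2.9 m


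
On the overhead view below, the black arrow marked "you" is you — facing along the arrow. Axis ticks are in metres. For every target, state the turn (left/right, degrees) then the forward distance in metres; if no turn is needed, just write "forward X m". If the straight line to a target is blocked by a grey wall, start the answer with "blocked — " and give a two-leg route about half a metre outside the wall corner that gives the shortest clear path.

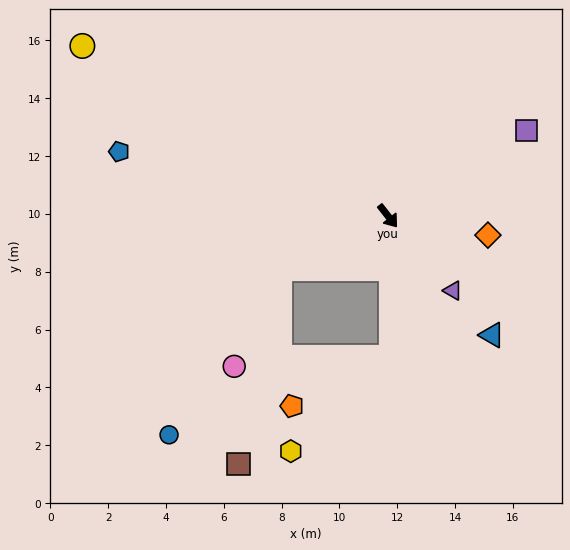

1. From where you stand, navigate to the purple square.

turn left 84°, forward 5.6 m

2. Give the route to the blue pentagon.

turn right 142°, forward 9.6 m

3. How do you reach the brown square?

blocked — turn right 102°, forward 4.1 m, then turn left 52°, forward 6.9 m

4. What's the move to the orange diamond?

turn left 41°, forward 3.5 m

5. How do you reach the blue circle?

blocked — turn right 102°, forward 4.1 m, then turn left 30°, forward 6.9 m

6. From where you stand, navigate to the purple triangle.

turn left 3°, forward 3.4 m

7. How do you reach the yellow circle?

turn right 157°, forward 12.1 m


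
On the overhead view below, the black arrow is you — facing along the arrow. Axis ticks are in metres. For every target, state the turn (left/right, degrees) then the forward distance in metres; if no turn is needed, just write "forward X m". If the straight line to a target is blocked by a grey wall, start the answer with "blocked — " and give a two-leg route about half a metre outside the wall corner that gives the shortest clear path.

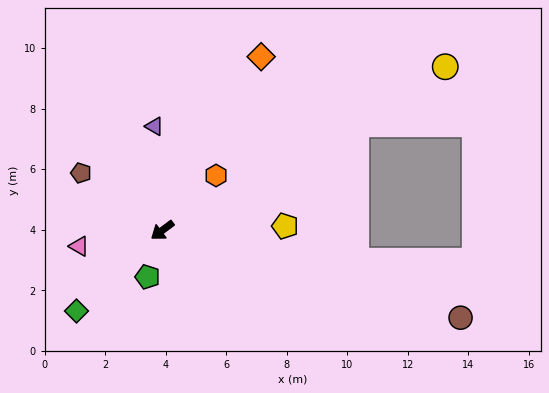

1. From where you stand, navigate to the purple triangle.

turn right 122°, forward 3.4 m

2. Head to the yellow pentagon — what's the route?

turn left 145°, forward 4.1 m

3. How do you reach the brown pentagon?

turn right 72°, forward 3.3 m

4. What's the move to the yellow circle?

turn left 173°, forward 10.8 m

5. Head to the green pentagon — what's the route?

turn left 36°, forward 1.6 m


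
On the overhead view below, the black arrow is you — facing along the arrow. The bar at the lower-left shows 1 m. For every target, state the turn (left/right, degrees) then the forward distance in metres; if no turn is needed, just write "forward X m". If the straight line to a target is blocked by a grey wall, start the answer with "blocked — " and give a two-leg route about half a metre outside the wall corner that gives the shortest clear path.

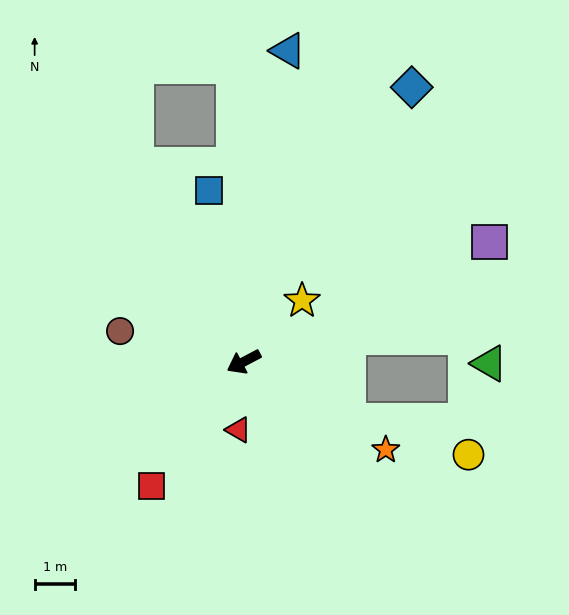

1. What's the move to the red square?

turn left 26°, forward 3.8 m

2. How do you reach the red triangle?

turn left 58°, forward 1.7 m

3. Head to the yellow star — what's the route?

turn right 162°, forward 2.1 m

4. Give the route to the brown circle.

turn right 42°, forward 3.1 m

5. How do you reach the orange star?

turn left 120°, forward 4.1 m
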